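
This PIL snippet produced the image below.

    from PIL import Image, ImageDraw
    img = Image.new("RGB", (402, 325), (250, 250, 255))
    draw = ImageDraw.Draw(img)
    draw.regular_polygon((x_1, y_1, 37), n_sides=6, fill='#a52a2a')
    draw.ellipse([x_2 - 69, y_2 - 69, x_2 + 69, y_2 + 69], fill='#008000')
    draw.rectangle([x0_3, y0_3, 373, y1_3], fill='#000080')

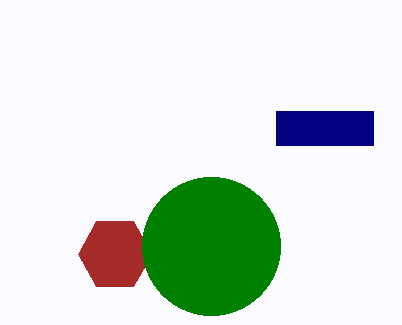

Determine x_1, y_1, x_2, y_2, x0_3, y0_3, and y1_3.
x_1 = 115, y_1 = 254, x_2 = 211, y_2 = 246, x0_3 = 276, y0_3 = 111, y1_3 = 145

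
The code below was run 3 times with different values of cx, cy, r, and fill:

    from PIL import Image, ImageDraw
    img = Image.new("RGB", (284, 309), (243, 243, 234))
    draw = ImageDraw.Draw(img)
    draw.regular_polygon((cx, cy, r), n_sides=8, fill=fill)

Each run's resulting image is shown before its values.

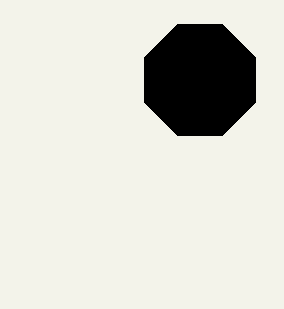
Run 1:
cx = 200
cy = 80
r = 60
fill = 'black'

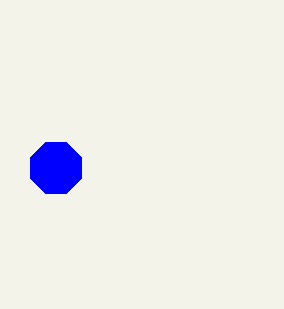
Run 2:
cx = 56, cy = 168, r = 28, fill = 'blue'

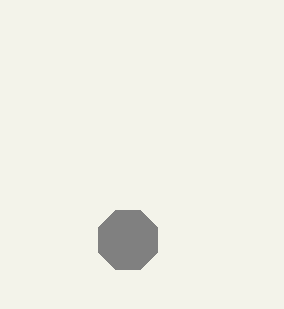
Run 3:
cx = 128, cy = 240, r = 32, fill = 'gray'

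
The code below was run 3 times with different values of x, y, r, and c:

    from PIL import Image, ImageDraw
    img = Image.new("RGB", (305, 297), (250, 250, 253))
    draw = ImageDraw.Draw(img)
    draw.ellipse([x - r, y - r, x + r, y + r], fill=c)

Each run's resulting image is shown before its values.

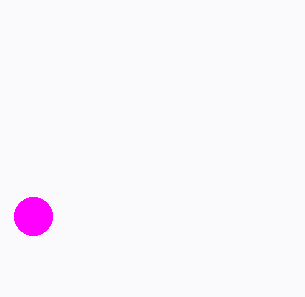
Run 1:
x = 33
y = 216
r = 19
c = 'magenta'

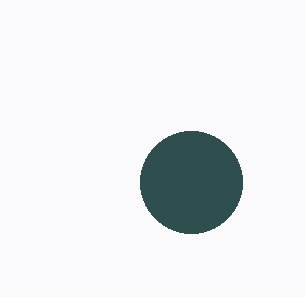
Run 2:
x = 191; y = 182; r = 51; c = 'darkslategray'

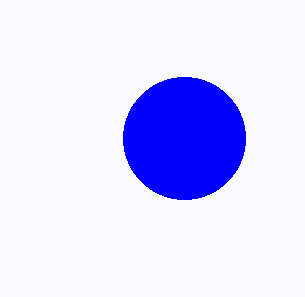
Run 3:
x = 184; y = 138; r = 61; c = 'blue'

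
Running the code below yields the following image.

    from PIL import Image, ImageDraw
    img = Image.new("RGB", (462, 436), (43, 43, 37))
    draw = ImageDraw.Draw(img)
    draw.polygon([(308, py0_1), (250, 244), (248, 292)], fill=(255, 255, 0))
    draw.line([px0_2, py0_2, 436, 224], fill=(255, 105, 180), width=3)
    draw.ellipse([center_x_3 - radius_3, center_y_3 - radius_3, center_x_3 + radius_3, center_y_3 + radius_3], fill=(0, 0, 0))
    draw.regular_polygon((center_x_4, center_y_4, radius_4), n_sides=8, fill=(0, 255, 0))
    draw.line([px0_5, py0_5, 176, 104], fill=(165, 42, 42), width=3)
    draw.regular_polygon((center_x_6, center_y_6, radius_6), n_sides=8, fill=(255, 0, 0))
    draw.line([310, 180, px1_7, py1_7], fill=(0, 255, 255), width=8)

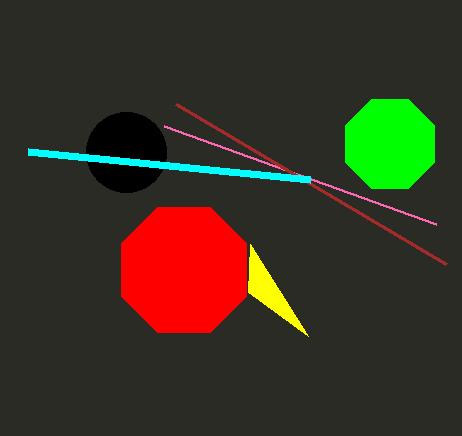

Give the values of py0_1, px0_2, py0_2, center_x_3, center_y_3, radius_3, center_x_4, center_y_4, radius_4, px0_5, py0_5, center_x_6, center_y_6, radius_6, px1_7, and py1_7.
py0_1 = 336
px0_2 = 164
py0_2 = 126
center_x_3 = 126
center_y_3 = 152
radius_3 = 40
center_x_4 = 390
center_y_4 = 144
radius_4 = 48
px0_5 = 446
py0_5 = 264
center_x_6 = 184
center_y_6 = 270
radius_6 = 68
px1_7 = 28
py1_7 = 152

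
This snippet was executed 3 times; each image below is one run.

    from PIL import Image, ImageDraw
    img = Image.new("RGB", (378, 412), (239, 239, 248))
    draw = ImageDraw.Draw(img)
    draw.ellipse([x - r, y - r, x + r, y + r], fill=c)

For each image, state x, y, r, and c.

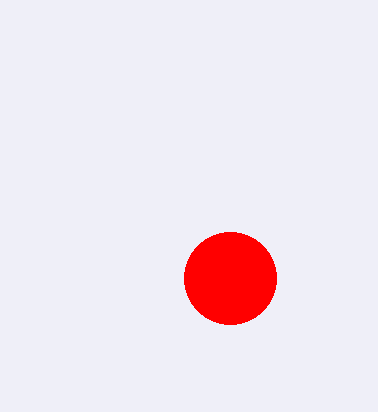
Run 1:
x = 230, y = 278, r = 46, c = 'red'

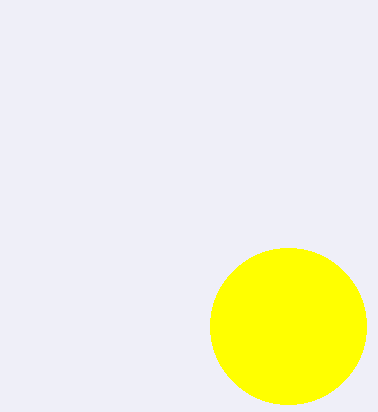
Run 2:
x = 288; y = 326; r = 78; c = 'yellow'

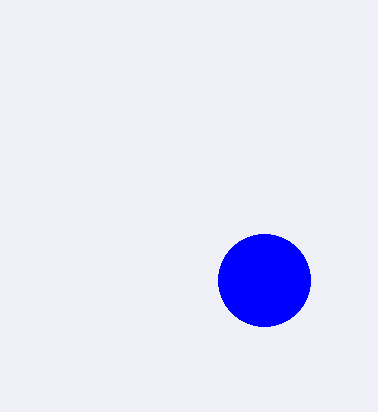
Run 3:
x = 264, y = 280, r = 46, c = 'blue'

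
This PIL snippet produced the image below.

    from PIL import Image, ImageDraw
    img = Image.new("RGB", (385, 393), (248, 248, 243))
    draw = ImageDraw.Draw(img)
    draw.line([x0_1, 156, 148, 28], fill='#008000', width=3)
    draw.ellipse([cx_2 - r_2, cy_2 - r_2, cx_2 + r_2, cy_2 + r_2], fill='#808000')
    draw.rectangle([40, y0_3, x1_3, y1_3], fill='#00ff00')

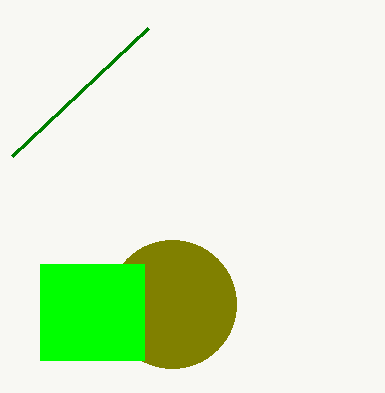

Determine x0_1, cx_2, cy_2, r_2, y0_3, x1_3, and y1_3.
x0_1 = 12
cx_2 = 172
cy_2 = 304
r_2 = 64
y0_3 = 264
x1_3 = 144
y1_3 = 360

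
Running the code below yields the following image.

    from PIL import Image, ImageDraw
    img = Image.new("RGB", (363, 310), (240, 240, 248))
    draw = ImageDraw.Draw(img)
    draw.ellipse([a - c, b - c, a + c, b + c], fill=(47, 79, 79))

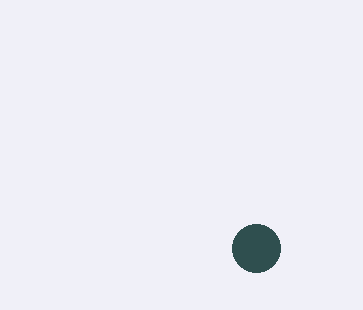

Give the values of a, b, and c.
a = 256; b = 248; c = 24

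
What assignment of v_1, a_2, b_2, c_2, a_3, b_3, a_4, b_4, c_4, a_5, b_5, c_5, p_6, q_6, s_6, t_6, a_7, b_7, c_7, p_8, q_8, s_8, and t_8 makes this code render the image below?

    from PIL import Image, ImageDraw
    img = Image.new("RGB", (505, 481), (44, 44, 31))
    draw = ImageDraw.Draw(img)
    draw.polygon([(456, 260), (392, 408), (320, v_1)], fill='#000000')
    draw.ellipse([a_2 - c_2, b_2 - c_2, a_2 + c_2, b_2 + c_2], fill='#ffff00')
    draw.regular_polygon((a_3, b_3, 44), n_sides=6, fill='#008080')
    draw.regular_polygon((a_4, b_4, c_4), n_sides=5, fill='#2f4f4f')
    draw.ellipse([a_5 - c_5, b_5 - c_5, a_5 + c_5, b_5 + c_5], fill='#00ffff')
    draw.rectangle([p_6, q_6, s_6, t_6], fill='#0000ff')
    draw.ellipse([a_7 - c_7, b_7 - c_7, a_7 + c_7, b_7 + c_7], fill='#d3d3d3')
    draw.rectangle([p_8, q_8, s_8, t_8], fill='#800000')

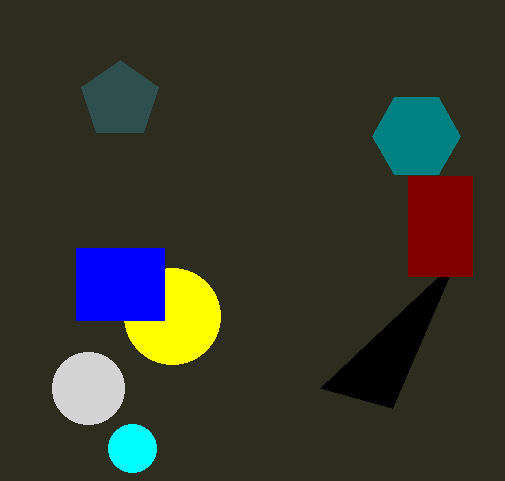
v_1 = 388, a_2 = 172, b_2 = 316, c_2 = 48, a_3 = 416, b_3 = 136, a_4 = 120, b_4 = 100, c_4 = 40, a_5 = 132, b_5 = 448, c_5 = 24, p_6 = 76, q_6 = 248, s_6 = 164, t_6 = 320, a_7 = 88, b_7 = 388, c_7 = 36, p_8 = 408, q_8 = 176, s_8 = 472, t_8 = 276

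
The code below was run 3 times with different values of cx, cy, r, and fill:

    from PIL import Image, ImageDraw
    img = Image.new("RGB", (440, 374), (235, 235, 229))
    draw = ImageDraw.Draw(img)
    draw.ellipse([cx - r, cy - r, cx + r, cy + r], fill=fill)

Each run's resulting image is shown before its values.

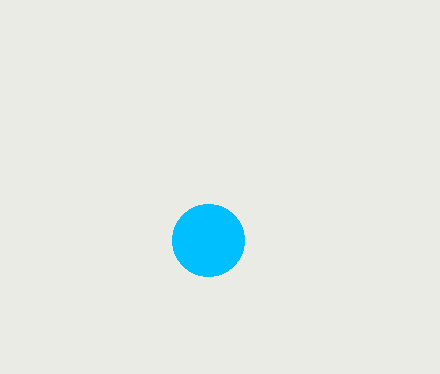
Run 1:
cx = 208
cy = 240
r = 36
fill = 'deepskyblue'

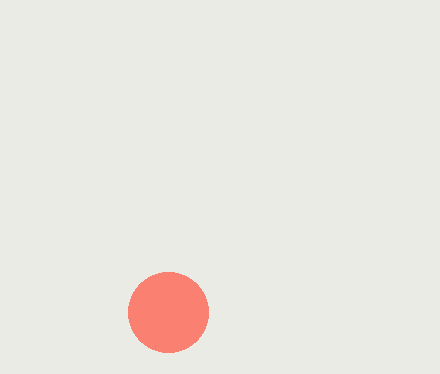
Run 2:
cx = 168; cy = 312; r = 40; fill = 'salmon'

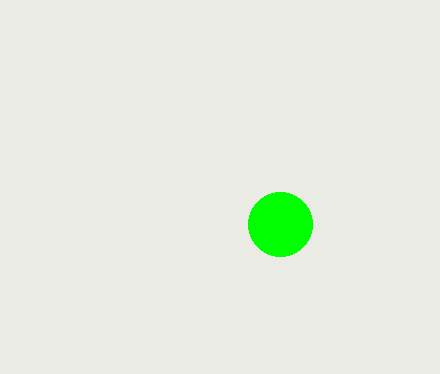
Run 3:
cx = 280, cy = 224, r = 32, fill = 'lime'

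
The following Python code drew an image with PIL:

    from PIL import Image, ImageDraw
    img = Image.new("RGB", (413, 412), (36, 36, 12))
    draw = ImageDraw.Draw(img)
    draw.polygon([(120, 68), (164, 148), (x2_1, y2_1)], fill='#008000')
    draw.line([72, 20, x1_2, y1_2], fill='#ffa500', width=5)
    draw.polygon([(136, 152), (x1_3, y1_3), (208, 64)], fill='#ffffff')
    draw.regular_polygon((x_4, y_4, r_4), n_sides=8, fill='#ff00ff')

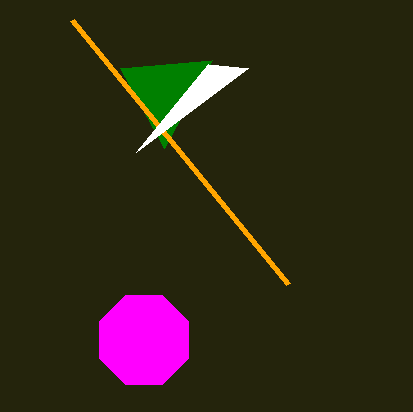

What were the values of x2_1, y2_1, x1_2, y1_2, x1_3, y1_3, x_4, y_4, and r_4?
x2_1 = 212, y2_1 = 60, x1_2 = 288, y1_2 = 284, x1_3 = 248, y1_3 = 68, x_4 = 144, y_4 = 340, r_4 = 48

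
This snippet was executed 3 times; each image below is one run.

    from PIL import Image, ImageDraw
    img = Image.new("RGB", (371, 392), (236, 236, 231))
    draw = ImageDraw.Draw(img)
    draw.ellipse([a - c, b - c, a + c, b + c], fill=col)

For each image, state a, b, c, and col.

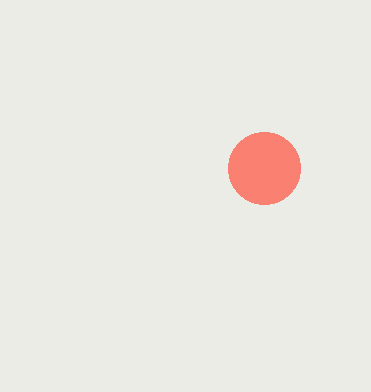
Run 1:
a = 264
b = 168
c = 36
col = 'salmon'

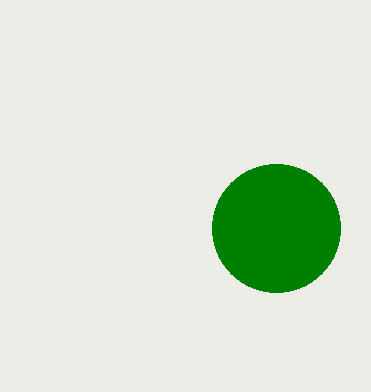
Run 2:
a = 276
b = 228
c = 64
col = 'green'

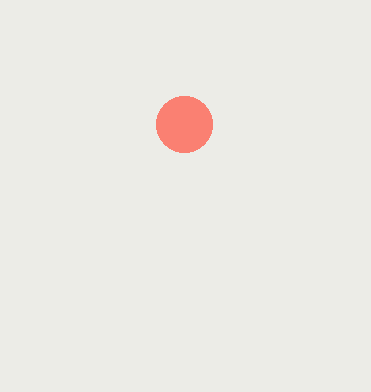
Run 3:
a = 184
b = 124
c = 28
col = 'salmon'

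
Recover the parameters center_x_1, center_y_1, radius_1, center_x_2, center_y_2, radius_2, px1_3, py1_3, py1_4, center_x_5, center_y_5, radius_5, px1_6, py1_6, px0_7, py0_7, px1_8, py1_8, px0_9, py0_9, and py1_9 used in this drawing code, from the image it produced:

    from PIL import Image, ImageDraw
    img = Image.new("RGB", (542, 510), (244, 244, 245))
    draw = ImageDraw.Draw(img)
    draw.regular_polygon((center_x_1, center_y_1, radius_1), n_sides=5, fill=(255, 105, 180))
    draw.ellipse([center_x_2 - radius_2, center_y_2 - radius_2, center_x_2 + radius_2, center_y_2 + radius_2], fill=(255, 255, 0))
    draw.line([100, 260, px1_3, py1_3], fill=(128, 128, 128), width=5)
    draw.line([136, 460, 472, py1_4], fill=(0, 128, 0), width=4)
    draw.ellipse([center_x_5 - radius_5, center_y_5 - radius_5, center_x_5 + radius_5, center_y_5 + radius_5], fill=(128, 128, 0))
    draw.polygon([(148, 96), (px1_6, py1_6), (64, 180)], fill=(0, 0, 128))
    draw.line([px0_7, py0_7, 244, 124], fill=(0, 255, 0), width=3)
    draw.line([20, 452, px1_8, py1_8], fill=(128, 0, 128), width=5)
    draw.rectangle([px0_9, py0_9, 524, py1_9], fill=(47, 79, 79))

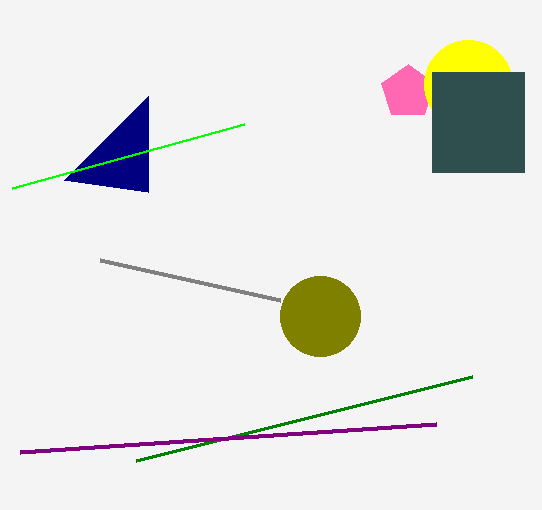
center_x_1 = 408
center_y_1 = 92
radius_1 = 28
center_x_2 = 468
center_y_2 = 84
radius_2 = 44
px1_3 = 280
py1_3 = 300
py1_4 = 376
center_x_5 = 320
center_y_5 = 316
radius_5 = 40
px1_6 = 148
py1_6 = 192
px0_7 = 12
py0_7 = 188
px1_8 = 436
py1_8 = 424
px0_9 = 432
py0_9 = 72
py1_9 = 172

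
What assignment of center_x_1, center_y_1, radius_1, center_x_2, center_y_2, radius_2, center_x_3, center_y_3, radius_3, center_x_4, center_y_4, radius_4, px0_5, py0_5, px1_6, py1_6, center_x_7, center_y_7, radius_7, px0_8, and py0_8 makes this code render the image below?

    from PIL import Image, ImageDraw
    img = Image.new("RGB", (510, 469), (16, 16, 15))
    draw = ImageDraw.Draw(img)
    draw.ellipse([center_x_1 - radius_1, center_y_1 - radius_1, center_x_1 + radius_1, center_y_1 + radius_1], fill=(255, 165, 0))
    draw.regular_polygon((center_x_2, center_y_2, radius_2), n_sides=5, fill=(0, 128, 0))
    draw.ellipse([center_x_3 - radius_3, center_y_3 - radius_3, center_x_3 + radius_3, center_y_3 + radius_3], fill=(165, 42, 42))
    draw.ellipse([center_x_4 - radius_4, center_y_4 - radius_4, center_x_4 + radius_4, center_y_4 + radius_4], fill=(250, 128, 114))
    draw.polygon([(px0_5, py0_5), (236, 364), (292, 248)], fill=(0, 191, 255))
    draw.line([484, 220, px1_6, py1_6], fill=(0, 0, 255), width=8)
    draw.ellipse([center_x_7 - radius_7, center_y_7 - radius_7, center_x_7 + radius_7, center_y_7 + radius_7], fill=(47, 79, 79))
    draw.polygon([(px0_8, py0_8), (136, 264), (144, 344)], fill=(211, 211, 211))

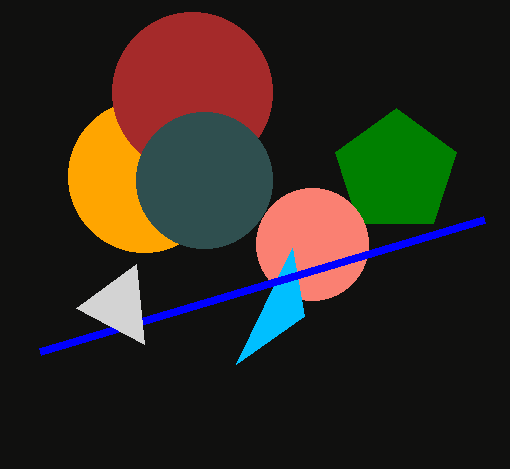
center_x_1 = 144; center_y_1 = 176; radius_1 = 76; center_x_2 = 396; center_y_2 = 172; radius_2 = 64; center_x_3 = 192; center_y_3 = 92; radius_3 = 80; center_x_4 = 312; center_y_4 = 244; radius_4 = 56; px0_5 = 304; py0_5 = 316; px1_6 = 40; py1_6 = 352; center_x_7 = 204; center_y_7 = 180; radius_7 = 68; px0_8 = 76; py0_8 = 308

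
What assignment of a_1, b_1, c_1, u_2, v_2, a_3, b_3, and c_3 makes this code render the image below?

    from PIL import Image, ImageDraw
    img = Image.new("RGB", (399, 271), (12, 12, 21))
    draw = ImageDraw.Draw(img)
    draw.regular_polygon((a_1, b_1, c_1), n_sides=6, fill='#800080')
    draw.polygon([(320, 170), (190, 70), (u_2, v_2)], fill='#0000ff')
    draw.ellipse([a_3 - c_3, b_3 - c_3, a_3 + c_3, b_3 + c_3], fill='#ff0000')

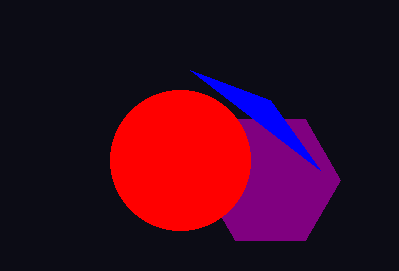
a_1 = 270
b_1 = 180
c_1 = 70
u_2 = 270
v_2 = 100
a_3 = 180
b_3 = 160
c_3 = 70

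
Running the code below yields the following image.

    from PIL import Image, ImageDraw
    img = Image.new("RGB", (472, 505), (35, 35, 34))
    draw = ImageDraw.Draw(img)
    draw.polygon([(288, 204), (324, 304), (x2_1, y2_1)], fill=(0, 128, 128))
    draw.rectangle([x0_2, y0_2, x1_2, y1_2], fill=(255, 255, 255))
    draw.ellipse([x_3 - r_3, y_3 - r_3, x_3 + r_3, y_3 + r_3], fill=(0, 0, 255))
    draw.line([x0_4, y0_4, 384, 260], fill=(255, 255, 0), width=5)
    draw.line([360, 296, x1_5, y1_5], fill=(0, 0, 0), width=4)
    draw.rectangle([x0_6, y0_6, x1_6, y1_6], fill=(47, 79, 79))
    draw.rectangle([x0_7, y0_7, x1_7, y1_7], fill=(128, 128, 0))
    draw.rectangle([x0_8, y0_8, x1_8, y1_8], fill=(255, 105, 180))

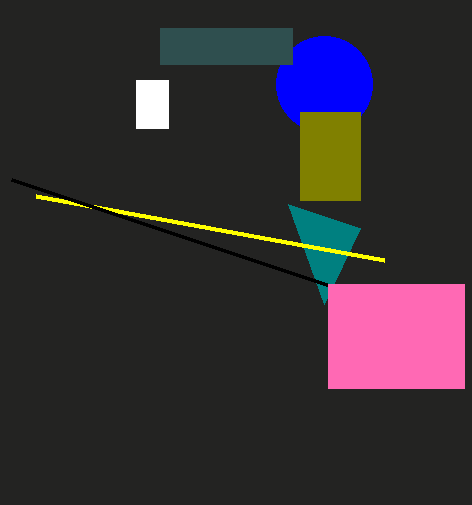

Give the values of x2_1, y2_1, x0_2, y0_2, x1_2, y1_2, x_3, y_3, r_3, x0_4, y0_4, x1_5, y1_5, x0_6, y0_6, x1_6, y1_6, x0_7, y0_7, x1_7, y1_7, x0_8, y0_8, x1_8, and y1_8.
x2_1 = 360, y2_1 = 228, x0_2 = 136, y0_2 = 80, x1_2 = 168, y1_2 = 128, x_3 = 324, y_3 = 84, r_3 = 48, x0_4 = 36, y0_4 = 196, x1_5 = 12, y1_5 = 180, x0_6 = 160, y0_6 = 28, x1_6 = 292, y1_6 = 64, x0_7 = 300, y0_7 = 112, x1_7 = 360, y1_7 = 200, x0_8 = 328, y0_8 = 284, x1_8 = 464, y1_8 = 388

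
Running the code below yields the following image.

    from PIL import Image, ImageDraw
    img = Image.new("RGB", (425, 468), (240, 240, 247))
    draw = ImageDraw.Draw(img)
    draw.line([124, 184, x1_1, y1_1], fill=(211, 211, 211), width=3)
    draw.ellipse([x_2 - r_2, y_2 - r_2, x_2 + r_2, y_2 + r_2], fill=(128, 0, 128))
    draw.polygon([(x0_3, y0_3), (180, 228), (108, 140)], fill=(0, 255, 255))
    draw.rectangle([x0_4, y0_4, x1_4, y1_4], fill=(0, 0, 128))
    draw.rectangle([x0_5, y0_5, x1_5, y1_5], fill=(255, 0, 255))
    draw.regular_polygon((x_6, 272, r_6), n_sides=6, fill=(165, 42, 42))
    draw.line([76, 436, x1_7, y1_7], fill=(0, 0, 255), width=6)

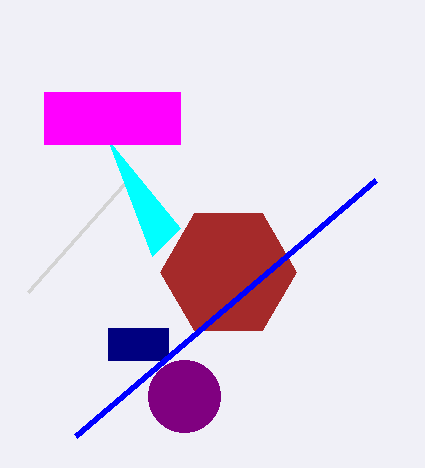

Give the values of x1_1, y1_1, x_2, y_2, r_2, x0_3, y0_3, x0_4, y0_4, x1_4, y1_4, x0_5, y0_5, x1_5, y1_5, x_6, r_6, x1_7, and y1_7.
x1_1 = 28
y1_1 = 292
x_2 = 184
y_2 = 396
r_2 = 36
x0_3 = 152
y0_3 = 256
x0_4 = 108
y0_4 = 328
x1_4 = 168
y1_4 = 360
x0_5 = 44
y0_5 = 92
x1_5 = 180
y1_5 = 144
x_6 = 228
r_6 = 68
x1_7 = 376
y1_7 = 180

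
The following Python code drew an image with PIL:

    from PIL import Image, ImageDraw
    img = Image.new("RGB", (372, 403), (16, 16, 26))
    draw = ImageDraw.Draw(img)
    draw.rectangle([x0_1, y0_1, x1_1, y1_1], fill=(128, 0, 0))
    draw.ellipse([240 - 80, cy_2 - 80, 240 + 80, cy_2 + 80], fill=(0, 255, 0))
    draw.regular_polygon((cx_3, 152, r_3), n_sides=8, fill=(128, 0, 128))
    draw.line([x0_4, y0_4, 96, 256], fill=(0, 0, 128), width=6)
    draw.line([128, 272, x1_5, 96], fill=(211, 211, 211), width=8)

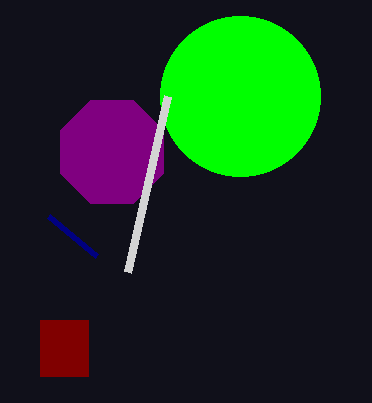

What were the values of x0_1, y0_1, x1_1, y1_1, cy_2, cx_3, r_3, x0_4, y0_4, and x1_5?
x0_1 = 40
y0_1 = 320
x1_1 = 88
y1_1 = 376
cy_2 = 96
cx_3 = 112
r_3 = 56
x0_4 = 48
y0_4 = 216
x1_5 = 168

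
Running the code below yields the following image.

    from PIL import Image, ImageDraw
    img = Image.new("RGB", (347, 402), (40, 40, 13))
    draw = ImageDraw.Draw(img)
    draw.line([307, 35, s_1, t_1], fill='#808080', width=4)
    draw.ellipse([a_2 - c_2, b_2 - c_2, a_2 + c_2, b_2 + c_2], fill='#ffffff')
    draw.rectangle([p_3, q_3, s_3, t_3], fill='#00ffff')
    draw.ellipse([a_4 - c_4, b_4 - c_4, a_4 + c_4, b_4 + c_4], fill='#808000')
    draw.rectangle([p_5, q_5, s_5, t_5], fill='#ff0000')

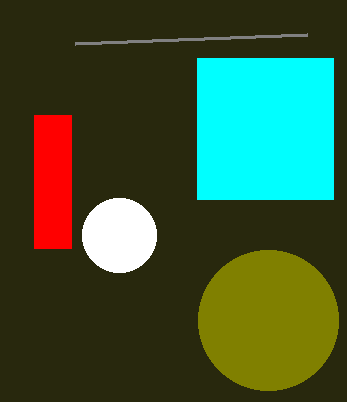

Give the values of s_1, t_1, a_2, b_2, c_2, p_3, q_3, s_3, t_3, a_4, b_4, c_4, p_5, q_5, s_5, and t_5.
s_1 = 75
t_1 = 44
a_2 = 119
b_2 = 235
c_2 = 37
p_3 = 197
q_3 = 58
s_3 = 333
t_3 = 199
a_4 = 268
b_4 = 320
c_4 = 70
p_5 = 34
q_5 = 115
s_5 = 71
t_5 = 248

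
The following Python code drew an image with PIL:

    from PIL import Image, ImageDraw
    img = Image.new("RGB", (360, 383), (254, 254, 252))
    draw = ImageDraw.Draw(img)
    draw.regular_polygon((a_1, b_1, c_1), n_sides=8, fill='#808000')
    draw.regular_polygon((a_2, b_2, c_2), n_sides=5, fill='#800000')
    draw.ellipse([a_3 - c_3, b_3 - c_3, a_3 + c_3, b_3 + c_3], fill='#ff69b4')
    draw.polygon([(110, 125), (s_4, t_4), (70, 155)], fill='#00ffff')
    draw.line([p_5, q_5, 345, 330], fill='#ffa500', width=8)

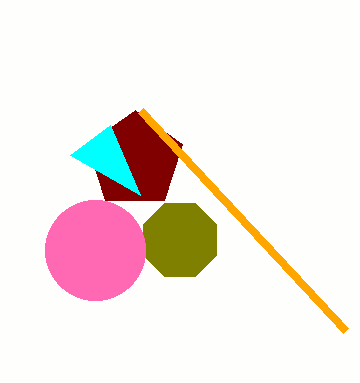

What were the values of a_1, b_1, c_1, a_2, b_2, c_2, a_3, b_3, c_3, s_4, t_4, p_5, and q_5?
a_1 = 180
b_1 = 240
c_1 = 40
a_2 = 135
b_2 = 160
c_2 = 50
a_3 = 95
b_3 = 250
c_3 = 50
s_4 = 140
t_4 = 195
p_5 = 140
q_5 = 110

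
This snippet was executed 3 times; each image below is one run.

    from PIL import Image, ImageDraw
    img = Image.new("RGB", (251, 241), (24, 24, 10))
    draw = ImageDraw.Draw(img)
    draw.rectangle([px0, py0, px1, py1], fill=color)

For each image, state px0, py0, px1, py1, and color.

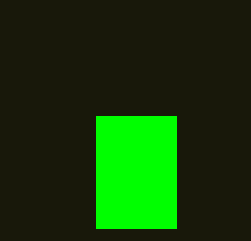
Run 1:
px0 = 96, py0 = 116, px1 = 176, py1 = 228, color = 'lime'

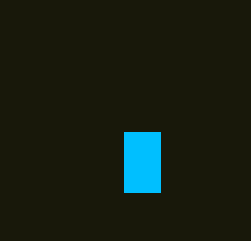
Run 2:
px0 = 124; py0 = 132; px1 = 160; py1 = 192; color = 'deepskyblue'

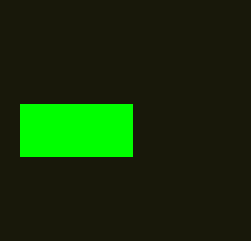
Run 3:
px0 = 20, py0 = 104, px1 = 132, py1 = 156, color = 'lime'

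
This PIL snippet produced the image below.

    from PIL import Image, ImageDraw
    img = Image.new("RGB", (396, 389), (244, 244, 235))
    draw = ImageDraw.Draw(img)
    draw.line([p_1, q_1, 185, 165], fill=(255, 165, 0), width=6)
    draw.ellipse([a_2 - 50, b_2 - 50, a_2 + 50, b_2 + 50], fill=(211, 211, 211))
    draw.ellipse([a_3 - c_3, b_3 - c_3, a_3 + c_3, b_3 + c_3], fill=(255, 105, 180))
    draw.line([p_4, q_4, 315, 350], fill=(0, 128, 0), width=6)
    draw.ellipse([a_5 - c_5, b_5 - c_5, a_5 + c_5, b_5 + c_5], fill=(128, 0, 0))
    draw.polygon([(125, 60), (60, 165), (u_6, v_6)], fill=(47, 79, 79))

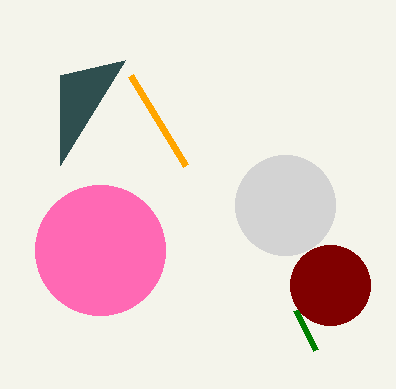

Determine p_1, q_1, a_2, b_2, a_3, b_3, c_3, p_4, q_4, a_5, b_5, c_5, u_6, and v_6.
p_1 = 130; q_1 = 75; a_2 = 285; b_2 = 205; a_3 = 100; b_3 = 250; c_3 = 65; p_4 = 295; q_4 = 310; a_5 = 330; b_5 = 285; c_5 = 40; u_6 = 60; v_6 = 75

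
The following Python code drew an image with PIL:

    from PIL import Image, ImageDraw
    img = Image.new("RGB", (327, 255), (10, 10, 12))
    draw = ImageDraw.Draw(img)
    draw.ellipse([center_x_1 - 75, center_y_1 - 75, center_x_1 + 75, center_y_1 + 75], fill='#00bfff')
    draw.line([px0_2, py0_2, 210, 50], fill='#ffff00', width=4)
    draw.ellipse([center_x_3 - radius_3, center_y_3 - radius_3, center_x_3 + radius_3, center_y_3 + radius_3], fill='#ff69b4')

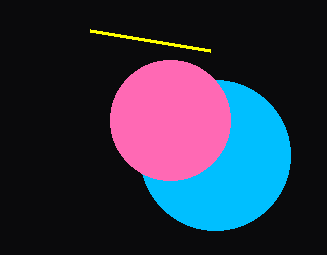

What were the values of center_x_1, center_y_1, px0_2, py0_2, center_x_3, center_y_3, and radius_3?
center_x_1 = 215, center_y_1 = 155, px0_2 = 90, py0_2 = 30, center_x_3 = 170, center_y_3 = 120, radius_3 = 60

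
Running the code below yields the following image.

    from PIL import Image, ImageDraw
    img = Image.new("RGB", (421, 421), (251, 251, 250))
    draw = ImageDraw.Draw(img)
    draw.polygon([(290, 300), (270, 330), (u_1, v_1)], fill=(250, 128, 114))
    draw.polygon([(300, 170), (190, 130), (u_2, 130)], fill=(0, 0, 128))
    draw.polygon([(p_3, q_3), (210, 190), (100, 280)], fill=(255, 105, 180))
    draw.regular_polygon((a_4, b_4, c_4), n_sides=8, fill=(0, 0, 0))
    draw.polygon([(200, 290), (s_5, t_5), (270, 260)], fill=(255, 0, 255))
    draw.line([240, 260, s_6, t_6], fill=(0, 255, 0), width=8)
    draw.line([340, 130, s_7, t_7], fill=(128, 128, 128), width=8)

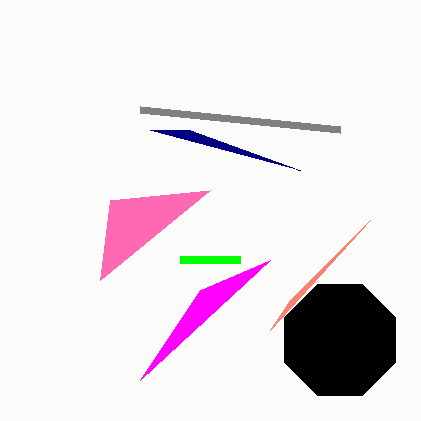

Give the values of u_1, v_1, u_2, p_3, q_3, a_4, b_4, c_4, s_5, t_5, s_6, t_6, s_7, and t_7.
u_1 = 370
v_1 = 220
u_2 = 150
p_3 = 110
q_3 = 200
a_4 = 340
b_4 = 340
c_4 = 60
s_5 = 140
t_5 = 380
s_6 = 180
t_6 = 260
s_7 = 140
t_7 = 110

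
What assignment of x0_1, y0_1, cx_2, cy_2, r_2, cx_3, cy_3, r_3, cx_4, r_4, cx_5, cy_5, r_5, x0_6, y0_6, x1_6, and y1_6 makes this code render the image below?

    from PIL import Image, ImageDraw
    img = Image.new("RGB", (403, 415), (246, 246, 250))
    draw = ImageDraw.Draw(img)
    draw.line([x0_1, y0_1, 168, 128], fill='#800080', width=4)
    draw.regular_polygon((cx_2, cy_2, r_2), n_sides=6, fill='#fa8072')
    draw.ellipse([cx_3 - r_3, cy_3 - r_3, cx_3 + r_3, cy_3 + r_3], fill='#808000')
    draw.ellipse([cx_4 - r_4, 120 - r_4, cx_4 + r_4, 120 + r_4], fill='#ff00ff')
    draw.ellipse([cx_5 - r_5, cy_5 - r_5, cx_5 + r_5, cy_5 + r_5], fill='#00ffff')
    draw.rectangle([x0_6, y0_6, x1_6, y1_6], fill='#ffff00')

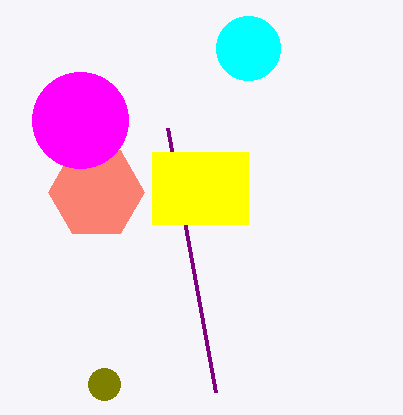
x0_1 = 216
y0_1 = 392
cx_2 = 96
cy_2 = 192
r_2 = 48
cx_3 = 104
cy_3 = 384
r_3 = 16
cx_4 = 80
r_4 = 48
cx_5 = 248
cy_5 = 48
r_5 = 32
x0_6 = 152
y0_6 = 152
x1_6 = 248
y1_6 = 224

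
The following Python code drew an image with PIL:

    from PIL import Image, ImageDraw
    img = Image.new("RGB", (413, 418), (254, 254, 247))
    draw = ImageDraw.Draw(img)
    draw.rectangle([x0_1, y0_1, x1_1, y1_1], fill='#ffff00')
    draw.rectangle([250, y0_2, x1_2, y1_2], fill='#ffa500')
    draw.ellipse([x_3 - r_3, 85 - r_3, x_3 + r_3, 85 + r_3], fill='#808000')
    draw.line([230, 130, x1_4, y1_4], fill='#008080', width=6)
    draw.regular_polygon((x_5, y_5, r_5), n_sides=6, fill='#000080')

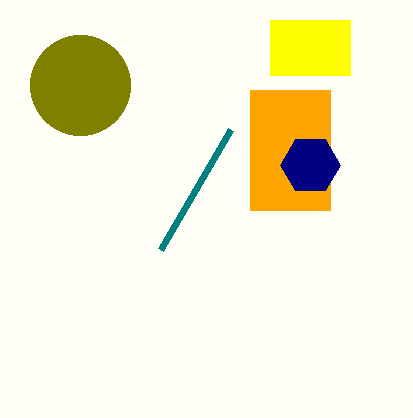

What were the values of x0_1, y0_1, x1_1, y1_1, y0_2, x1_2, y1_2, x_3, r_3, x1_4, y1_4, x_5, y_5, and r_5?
x0_1 = 270, y0_1 = 20, x1_1 = 350, y1_1 = 75, y0_2 = 90, x1_2 = 330, y1_2 = 210, x_3 = 80, r_3 = 50, x1_4 = 160, y1_4 = 250, x_5 = 310, y_5 = 165, r_5 = 30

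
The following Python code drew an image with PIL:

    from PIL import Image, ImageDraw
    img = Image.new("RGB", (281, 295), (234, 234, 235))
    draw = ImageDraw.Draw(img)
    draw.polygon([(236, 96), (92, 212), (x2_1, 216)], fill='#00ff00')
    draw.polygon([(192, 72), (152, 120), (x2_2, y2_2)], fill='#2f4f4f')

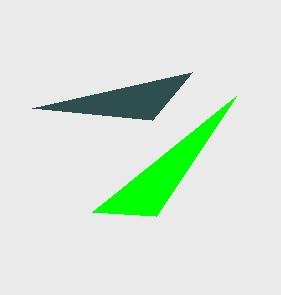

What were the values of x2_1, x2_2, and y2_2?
x2_1 = 156, x2_2 = 32, y2_2 = 108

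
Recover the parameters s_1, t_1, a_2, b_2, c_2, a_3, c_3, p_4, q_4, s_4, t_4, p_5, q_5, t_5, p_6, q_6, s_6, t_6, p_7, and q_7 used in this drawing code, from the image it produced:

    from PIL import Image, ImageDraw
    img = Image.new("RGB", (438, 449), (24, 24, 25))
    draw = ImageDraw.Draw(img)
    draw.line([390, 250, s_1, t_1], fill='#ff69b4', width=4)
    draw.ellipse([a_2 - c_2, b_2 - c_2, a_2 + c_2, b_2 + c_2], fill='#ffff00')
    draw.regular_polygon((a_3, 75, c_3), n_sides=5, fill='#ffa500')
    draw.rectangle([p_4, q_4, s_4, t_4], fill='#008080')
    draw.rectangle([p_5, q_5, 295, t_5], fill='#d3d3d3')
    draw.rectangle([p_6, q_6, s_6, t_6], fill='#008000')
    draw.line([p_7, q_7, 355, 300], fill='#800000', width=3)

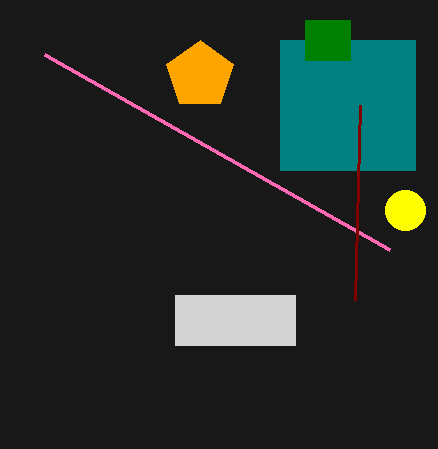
s_1 = 45, t_1 = 55, a_2 = 405, b_2 = 210, c_2 = 20, a_3 = 200, c_3 = 35, p_4 = 280, q_4 = 40, s_4 = 415, t_4 = 170, p_5 = 175, q_5 = 295, t_5 = 345, p_6 = 305, q_6 = 20, s_6 = 350, t_6 = 60, p_7 = 360, q_7 = 105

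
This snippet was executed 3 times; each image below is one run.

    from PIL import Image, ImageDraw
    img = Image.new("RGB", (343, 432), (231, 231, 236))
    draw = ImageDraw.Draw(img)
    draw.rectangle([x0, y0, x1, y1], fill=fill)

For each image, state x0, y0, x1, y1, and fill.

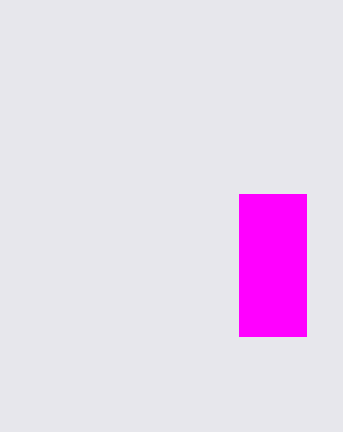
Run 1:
x0 = 239
y0 = 194
x1 = 306
y1 = 336
fill = 'magenta'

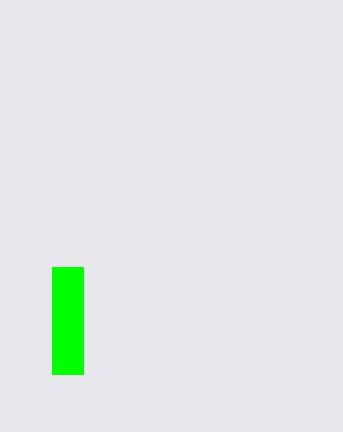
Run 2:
x0 = 52, y0 = 267, x1 = 83, y1 = 374, fill = 'lime'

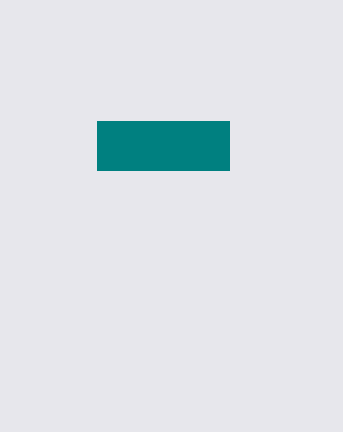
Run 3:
x0 = 97
y0 = 121
x1 = 229
y1 = 170
fill = 'teal'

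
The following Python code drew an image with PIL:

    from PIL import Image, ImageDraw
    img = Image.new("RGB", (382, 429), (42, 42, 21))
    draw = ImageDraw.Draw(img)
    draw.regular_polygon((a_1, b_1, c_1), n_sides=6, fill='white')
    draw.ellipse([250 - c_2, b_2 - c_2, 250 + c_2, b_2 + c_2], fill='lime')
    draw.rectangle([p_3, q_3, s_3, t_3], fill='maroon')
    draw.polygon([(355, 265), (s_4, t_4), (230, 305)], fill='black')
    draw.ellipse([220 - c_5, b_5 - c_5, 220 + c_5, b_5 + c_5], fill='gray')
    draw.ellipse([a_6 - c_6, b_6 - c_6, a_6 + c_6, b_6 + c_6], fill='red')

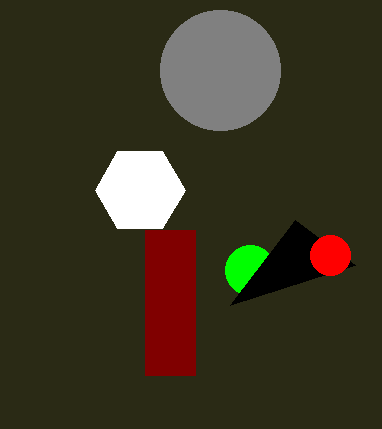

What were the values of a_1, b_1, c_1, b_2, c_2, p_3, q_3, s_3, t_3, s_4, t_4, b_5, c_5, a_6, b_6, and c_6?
a_1 = 140; b_1 = 190; c_1 = 45; b_2 = 270; c_2 = 25; p_3 = 145; q_3 = 230; s_3 = 195; t_3 = 375; s_4 = 295; t_4 = 220; b_5 = 70; c_5 = 60; a_6 = 330; b_6 = 255; c_6 = 20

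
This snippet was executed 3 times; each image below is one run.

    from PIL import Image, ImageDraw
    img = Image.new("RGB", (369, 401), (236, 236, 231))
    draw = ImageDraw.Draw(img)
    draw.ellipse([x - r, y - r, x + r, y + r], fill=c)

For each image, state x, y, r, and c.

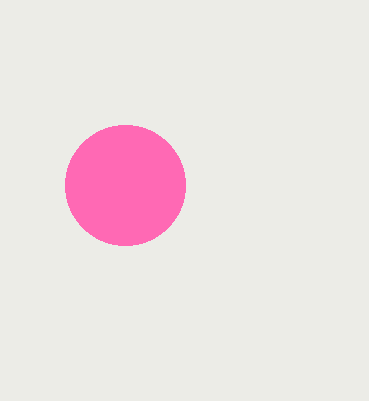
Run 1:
x = 125, y = 185, r = 60, c = 'hotpink'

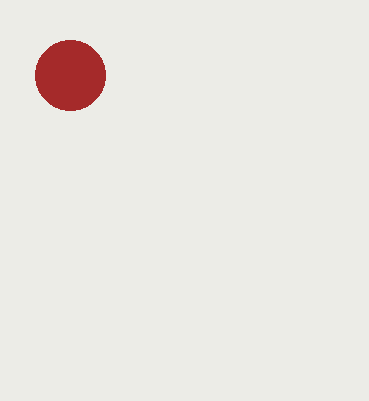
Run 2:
x = 70; y = 75; r = 35; c = 'brown'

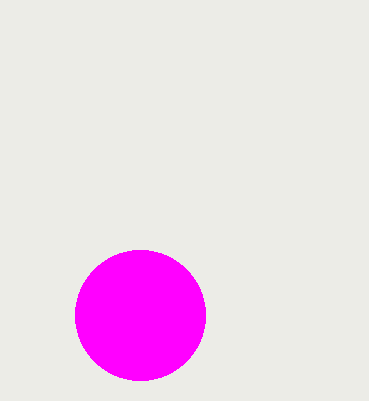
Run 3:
x = 140
y = 315
r = 65
c = 'magenta'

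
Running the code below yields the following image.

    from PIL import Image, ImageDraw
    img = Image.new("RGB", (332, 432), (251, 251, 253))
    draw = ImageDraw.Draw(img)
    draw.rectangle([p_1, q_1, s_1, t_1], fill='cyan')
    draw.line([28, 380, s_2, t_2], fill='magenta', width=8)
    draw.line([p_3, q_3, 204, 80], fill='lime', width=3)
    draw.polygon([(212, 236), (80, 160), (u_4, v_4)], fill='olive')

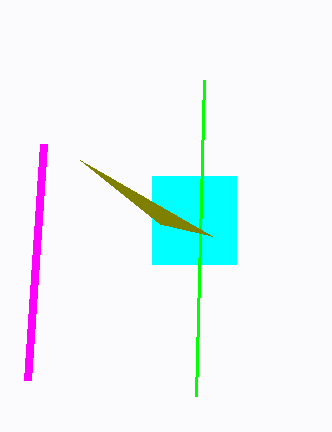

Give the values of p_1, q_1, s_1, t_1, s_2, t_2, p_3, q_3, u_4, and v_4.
p_1 = 152
q_1 = 176
s_1 = 236
t_1 = 264
s_2 = 44
t_2 = 144
p_3 = 196
q_3 = 396
u_4 = 160
v_4 = 224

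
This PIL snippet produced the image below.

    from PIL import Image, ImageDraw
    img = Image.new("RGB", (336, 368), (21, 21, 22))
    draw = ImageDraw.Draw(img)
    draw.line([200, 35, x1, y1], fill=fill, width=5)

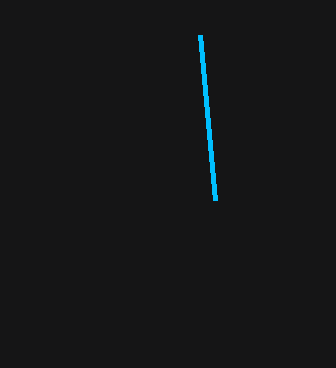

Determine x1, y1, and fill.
x1 = 215
y1 = 200
fill = 'deepskyblue'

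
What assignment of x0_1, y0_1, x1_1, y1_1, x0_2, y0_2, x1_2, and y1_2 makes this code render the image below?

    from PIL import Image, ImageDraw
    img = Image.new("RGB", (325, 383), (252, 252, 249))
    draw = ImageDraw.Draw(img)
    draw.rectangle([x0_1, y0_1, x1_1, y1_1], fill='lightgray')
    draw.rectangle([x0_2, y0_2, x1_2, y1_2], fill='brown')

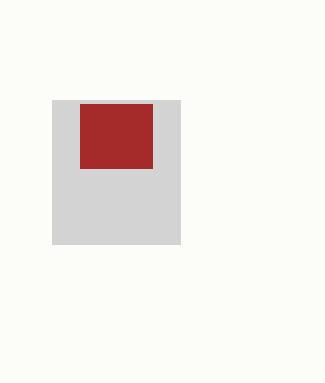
x0_1 = 52; y0_1 = 100; x1_1 = 180; y1_1 = 244; x0_2 = 80; y0_2 = 104; x1_2 = 152; y1_2 = 168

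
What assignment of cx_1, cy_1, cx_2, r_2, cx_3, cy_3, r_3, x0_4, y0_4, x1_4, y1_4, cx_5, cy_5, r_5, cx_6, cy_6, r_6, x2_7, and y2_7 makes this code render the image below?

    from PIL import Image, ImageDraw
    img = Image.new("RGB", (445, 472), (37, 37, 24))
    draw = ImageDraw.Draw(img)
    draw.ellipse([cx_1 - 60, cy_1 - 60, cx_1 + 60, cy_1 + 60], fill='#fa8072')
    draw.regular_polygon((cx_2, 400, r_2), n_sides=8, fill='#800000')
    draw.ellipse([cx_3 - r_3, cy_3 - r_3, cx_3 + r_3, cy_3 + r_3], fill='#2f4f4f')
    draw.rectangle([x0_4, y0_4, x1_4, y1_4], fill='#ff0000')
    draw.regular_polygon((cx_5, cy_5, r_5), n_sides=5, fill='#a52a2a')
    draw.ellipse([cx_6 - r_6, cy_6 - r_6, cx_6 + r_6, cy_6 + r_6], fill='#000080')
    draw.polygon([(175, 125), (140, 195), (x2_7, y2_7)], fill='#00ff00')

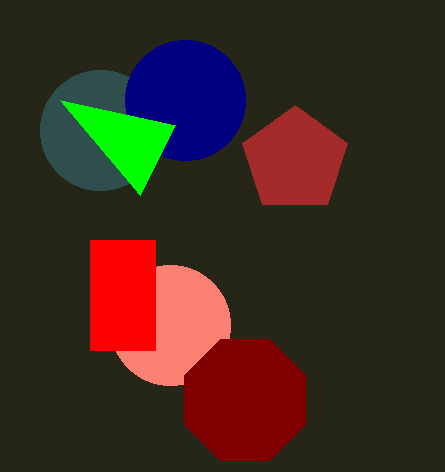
cx_1 = 170; cy_1 = 325; cx_2 = 245; r_2 = 65; cx_3 = 100; cy_3 = 130; r_3 = 60; x0_4 = 90; y0_4 = 240; x1_4 = 155; y1_4 = 350; cx_5 = 295; cy_5 = 160; r_5 = 55; cx_6 = 185; cy_6 = 100; r_6 = 60; x2_7 = 60; y2_7 = 100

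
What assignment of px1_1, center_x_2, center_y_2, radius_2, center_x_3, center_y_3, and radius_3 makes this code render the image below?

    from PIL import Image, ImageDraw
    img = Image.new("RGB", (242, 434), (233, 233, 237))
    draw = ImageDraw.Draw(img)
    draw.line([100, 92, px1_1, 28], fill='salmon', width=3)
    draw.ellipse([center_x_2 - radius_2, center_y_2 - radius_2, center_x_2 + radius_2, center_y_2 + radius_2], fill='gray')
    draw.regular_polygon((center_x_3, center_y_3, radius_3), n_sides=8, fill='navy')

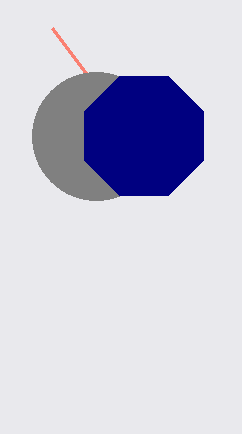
px1_1 = 52; center_x_2 = 96; center_y_2 = 136; radius_2 = 64; center_x_3 = 144; center_y_3 = 136; radius_3 = 64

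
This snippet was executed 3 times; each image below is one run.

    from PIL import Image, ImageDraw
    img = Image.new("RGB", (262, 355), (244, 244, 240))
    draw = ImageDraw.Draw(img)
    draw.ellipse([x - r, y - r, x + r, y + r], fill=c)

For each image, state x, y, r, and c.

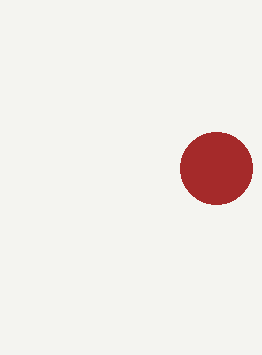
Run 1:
x = 216
y = 168
r = 36
c = 'brown'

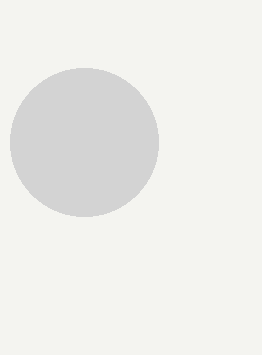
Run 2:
x = 84
y = 142
r = 74
c = 'lightgray'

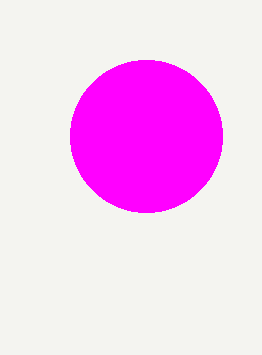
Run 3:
x = 146; y = 136; r = 76; c = 'magenta'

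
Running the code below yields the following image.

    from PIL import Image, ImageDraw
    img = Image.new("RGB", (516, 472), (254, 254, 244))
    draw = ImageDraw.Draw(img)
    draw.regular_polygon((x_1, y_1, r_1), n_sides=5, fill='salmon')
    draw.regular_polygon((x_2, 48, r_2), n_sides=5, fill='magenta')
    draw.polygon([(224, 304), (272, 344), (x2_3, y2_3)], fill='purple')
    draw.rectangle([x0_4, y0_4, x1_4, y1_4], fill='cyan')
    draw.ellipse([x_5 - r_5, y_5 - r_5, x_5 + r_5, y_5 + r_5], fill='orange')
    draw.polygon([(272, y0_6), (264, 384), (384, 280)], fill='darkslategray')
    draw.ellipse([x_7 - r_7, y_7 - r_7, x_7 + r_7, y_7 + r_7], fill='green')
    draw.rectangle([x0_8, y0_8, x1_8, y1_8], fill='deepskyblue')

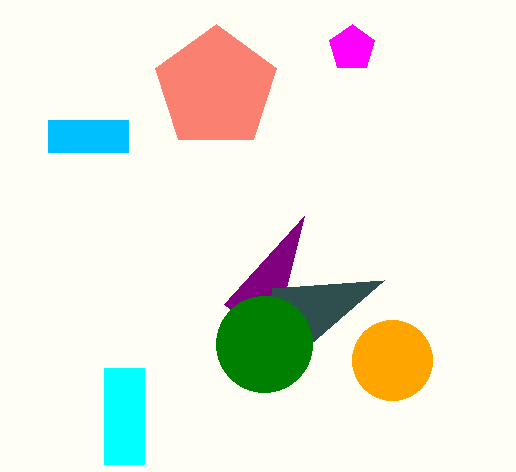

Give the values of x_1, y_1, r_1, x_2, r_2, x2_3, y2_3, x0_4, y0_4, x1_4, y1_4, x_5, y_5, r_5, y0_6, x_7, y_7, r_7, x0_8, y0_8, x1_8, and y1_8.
x_1 = 216; y_1 = 88; r_1 = 64; x_2 = 352; r_2 = 24; x2_3 = 304; y2_3 = 216; x0_4 = 104; y0_4 = 368; x1_4 = 144; y1_4 = 464; x_5 = 392; y_5 = 360; r_5 = 40; y0_6 = 288; x_7 = 264; y_7 = 344; r_7 = 48; x0_8 = 48; y0_8 = 120; x1_8 = 128; y1_8 = 152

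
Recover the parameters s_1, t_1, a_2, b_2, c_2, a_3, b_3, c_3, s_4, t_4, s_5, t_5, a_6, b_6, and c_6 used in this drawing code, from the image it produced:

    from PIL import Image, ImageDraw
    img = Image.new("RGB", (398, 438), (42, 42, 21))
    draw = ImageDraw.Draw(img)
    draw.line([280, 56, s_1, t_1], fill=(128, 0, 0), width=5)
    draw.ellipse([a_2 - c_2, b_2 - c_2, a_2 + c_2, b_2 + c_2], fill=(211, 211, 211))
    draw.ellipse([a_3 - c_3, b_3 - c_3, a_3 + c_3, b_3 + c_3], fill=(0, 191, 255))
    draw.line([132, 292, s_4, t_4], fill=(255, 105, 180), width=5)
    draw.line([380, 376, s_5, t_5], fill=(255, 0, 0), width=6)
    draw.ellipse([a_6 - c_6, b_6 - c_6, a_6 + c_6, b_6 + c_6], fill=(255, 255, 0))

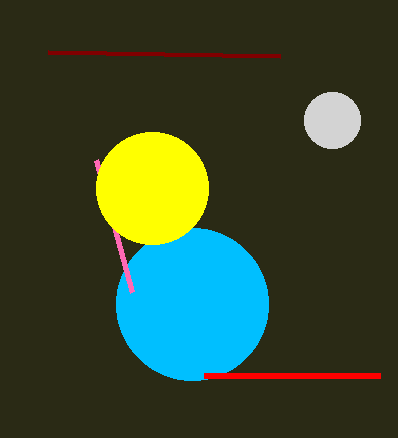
s_1 = 48; t_1 = 52; a_2 = 332; b_2 = 120; c_2 = 28; a_3 = 192; b_3 = 304; c_3 = 76; s_4 = 96; t_4 = 160; s_5 = 204; t_5 = 376; a_6 = 152; b_6 = 188; c_6 = 56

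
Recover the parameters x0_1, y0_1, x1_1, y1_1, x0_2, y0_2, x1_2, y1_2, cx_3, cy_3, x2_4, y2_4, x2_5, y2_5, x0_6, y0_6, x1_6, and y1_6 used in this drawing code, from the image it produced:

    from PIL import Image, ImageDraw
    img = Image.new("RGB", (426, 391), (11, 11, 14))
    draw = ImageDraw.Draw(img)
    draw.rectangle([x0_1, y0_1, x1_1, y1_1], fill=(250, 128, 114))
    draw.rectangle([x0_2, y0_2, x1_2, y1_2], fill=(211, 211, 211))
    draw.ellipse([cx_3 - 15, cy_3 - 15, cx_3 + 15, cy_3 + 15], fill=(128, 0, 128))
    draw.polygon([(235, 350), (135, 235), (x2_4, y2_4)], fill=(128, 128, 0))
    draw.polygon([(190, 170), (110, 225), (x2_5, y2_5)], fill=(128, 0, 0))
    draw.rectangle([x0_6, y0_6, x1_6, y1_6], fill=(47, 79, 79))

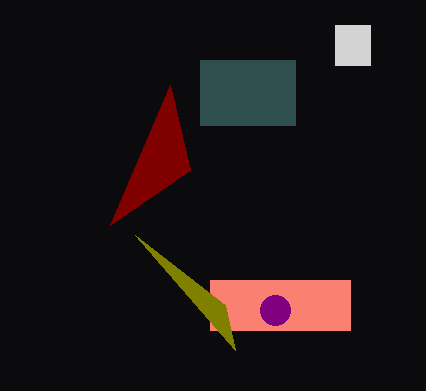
x0_1 = 210
y0_1 = 280
x1_1 = 350
y1_1 = 330
x0_2 = 335
y0_2 = 25
x1_2 = 370
y1_2 = 65
cx_3 = 275
cy_3 = 310
x2_4 = 225
y2_4 = 305
x2_5 = 170
y2_5 = 85
x0_6 = 200
y0_6 = 60
x1_6 = 295
y1_6 = 125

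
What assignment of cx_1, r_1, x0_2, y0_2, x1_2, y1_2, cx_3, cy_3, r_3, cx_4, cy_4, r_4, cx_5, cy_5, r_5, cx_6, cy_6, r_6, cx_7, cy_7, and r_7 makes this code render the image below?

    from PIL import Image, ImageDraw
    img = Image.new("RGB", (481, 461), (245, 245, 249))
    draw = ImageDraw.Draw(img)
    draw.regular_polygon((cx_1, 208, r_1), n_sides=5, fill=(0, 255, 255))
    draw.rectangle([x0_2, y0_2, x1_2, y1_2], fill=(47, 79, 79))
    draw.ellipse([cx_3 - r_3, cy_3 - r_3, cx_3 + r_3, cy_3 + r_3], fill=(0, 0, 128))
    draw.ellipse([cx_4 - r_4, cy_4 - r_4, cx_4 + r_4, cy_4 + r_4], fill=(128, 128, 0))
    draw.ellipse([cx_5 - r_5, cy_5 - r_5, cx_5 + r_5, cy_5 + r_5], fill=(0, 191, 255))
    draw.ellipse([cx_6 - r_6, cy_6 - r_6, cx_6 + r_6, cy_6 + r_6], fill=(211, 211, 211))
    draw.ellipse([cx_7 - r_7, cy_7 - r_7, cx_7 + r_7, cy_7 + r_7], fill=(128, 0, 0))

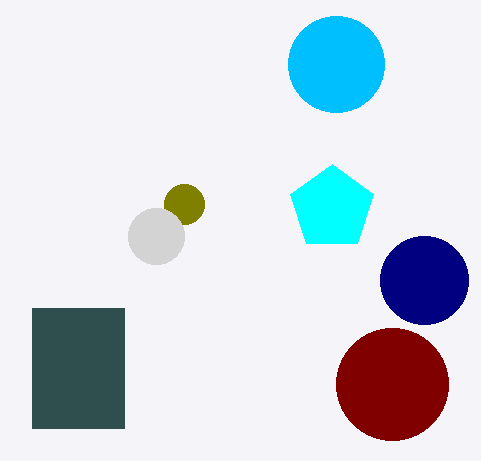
cx_1 = 332, r_1 = 44, x0_2 = 32, y0_2 = 308, x1_2 = 124, y1_2 = 428, cx_3 = 424, cy_3 = 280, r_3 = 44, cx_4 = 184, cy_4 = 204, r_4 = 20, cx_5 = 336, cy_5 = 64, r_5 = 48, cx_6 = 156, cy_6 = 236, r_6 = 28, cx_7 = 392, cy_7 = 384, r_7 = 56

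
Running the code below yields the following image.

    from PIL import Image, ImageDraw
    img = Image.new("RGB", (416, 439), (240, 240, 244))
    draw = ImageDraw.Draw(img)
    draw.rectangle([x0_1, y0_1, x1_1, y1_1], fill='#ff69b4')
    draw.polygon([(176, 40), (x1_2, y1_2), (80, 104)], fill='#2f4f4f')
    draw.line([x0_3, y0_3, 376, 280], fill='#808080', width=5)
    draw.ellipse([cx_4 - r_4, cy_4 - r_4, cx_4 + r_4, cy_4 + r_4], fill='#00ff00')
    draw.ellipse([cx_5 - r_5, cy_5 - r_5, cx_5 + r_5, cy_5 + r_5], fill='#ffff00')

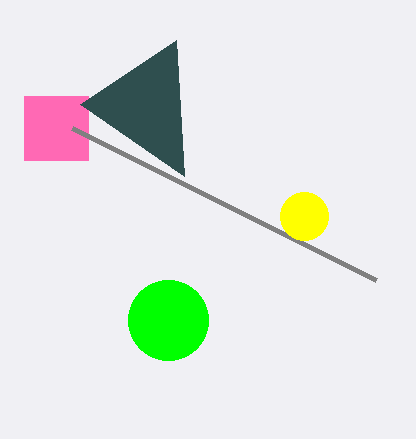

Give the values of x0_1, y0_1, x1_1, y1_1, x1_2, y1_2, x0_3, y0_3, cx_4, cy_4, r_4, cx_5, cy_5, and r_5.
x0_1 = 24, y0_1 = 96, x1_1 = 88, y1_1 = 160, x1_2 = 184, y1_2 = 176, x0_3 = 72, y0_3 = 128, cx_4 = 168, cy_4 = 320, r_4 = 40, cx_5 = 304, cy_5 = 216, r_5 = 24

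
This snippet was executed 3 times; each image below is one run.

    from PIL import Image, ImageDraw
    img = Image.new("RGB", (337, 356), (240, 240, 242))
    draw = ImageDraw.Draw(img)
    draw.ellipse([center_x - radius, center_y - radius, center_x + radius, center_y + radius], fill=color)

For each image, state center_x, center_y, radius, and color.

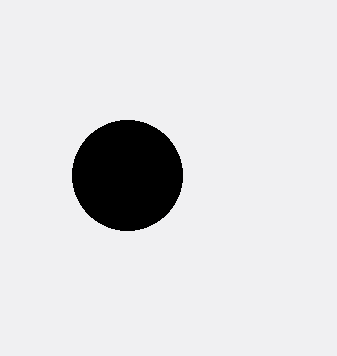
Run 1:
center_x = 127; center_y = 175; radius = 55; color = 'black'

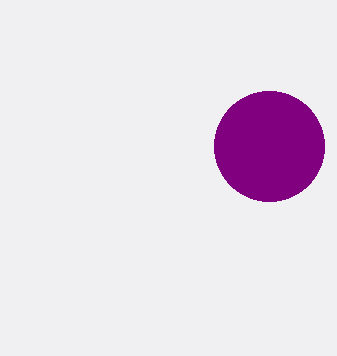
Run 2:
center_x = 269
center_y = 146
radius = 55
color = 'purple'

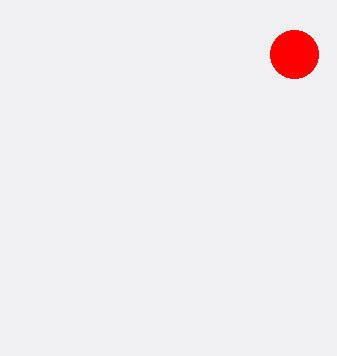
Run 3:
center_x = 294
center_y = 54
radius = 24
color = 'red'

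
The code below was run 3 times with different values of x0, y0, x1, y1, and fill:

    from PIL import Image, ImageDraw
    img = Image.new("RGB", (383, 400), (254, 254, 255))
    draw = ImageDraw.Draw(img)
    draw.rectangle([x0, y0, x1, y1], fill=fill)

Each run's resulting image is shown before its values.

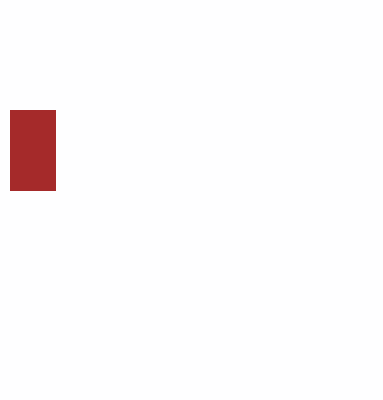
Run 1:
x0 = 10, y0 = 110, x1 = 55, y1 = 190, fill = 'brown'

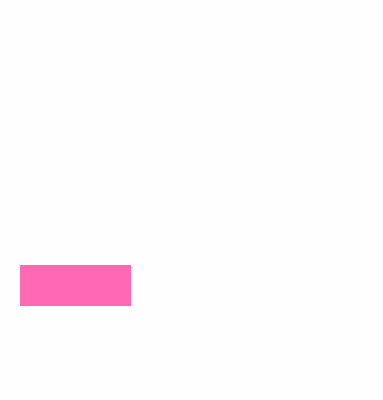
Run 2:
x0 = 20; y0 = 265; x1 = 130; y1 = 305; fill = 'hotpink'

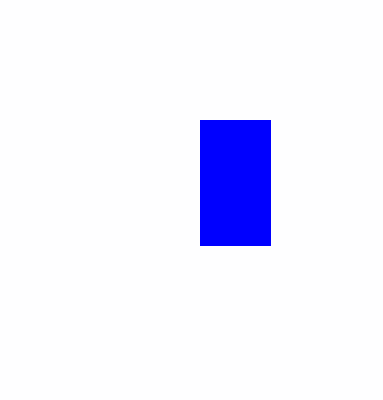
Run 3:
x0 = 200, y0 = 120, x1 = 270, y1 = 245, fill = 'blue'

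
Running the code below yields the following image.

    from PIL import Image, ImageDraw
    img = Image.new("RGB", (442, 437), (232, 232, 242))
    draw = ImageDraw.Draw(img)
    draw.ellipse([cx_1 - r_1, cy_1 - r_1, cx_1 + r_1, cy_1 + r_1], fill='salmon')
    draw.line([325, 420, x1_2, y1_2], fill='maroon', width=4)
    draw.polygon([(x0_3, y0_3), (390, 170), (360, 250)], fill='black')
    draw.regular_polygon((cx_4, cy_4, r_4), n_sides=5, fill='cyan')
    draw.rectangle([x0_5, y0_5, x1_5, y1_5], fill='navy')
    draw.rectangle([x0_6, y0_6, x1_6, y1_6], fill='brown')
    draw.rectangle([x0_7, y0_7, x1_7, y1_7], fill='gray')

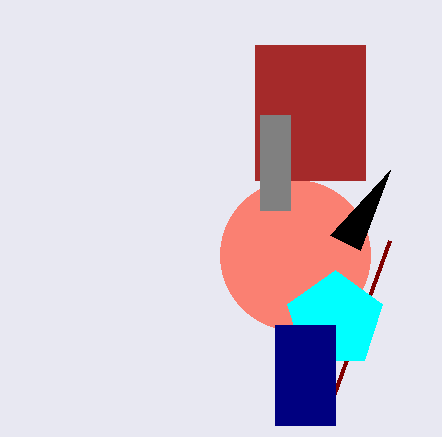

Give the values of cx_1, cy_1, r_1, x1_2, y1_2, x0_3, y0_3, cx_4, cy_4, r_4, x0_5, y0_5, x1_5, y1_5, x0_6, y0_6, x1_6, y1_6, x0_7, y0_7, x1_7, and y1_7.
cx_1 = 295
cy_1 = 255
r_1 = 75
x1_2 = 390
y1_2 = 240
x0_3 = 330
y0_3 = 235
cx_4 = 335
cy_4 = 320
r_4 = 50
x0_5 = 275
y0_5 = 325
x1_5 = 335
y1_5 = 425
x0_6 = 255
y0_6 = 45
x1_6 = 365
y1_6 = 180
x0_7 = 260
y0_7 = 115
x1_7 = 290
y1_7 = 210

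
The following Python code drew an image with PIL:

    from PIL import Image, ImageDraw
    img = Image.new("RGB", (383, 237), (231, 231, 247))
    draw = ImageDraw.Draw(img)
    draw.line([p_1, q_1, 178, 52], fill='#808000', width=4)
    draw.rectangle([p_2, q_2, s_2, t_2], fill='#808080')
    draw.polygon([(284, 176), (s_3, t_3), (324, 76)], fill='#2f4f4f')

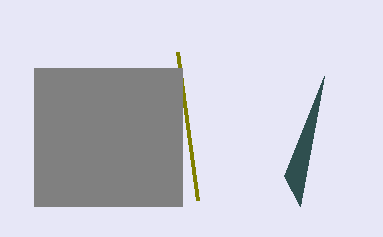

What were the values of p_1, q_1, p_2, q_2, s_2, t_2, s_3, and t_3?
p_1 = 198; q_1 = 200; p_2 = 34; q_2 = 68; s_2 = 182; t_2 = 206; s_3 = 300; t_3 = 206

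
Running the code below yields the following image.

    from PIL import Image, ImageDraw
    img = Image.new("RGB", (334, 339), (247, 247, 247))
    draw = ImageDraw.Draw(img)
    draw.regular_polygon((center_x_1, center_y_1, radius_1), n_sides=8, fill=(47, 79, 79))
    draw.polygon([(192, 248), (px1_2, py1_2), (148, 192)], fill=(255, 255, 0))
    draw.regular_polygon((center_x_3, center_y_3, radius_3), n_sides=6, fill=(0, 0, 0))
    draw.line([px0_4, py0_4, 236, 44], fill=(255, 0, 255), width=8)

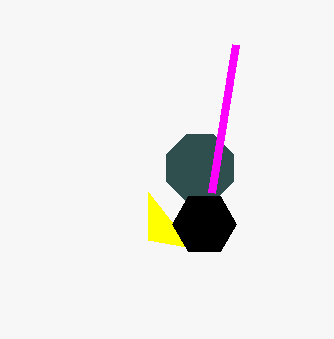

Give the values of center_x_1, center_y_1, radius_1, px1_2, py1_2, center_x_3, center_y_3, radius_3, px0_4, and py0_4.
center_x_1 = 200, center_y_1 = 168, radius_1 = 36, px1_2 = 148, py1_2 = 240, center_x_3 = 204, center_y_3 = 224, radius_3 = 32, px0_4 = 212, py0_4 = 192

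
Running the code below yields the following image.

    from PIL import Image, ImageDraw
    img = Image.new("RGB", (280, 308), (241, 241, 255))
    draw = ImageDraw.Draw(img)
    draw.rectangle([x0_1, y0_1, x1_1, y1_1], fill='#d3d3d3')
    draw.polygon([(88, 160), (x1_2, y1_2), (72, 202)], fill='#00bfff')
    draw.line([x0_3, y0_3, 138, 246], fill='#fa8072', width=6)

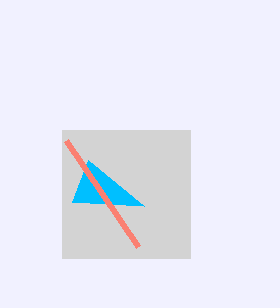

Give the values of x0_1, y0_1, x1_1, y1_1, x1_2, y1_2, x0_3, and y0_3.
x0_1 = 62
y0_1 = 130
x1_1 = 190
y1_1 = 258
x1_2 = 144
y1_2 = 206
x0_3 = 66
y0_3 = 140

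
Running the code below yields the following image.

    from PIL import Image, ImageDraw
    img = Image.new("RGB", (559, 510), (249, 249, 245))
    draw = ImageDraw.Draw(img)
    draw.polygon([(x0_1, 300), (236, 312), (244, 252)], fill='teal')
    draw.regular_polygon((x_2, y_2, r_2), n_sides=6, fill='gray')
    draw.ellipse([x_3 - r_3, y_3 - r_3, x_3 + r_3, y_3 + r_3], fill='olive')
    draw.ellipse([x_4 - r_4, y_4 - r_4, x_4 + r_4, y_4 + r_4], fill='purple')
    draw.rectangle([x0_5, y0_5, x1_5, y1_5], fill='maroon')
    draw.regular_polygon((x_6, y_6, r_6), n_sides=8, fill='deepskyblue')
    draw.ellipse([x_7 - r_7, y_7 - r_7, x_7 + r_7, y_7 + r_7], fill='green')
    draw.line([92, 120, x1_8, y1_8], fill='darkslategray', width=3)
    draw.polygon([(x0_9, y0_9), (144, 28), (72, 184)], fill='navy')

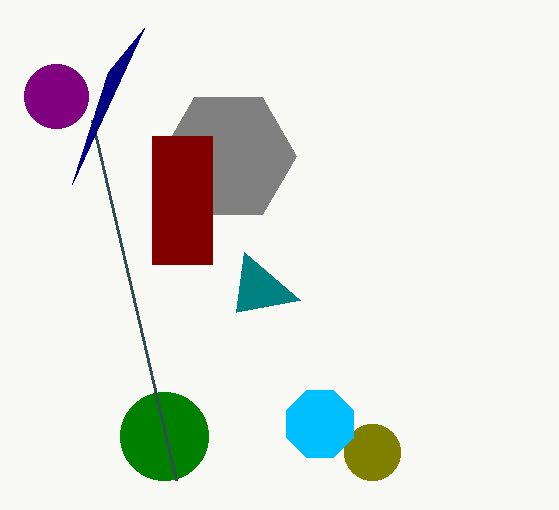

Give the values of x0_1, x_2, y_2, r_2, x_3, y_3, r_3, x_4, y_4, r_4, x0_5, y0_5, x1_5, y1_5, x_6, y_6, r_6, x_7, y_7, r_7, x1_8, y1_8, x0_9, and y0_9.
x0_1 = 300, x_2 = 228, y_2 = 156, r_2 = 68, x_3 = 372, y_3 = 452, r_3 = 28, x_4 = 56, y_4 = 96, r_4 = 32, x0_5 = 152, y0_5 = 136, x1_5 = 212, y1_5 = 264, x_6 = 320, y_6 = 424, r_6 = 36, x_7 = 164, y_7 = 436, r_7 = 44, x1_8 = 176, y1_8 = 480, x0_9 = 108, y0_9 = 72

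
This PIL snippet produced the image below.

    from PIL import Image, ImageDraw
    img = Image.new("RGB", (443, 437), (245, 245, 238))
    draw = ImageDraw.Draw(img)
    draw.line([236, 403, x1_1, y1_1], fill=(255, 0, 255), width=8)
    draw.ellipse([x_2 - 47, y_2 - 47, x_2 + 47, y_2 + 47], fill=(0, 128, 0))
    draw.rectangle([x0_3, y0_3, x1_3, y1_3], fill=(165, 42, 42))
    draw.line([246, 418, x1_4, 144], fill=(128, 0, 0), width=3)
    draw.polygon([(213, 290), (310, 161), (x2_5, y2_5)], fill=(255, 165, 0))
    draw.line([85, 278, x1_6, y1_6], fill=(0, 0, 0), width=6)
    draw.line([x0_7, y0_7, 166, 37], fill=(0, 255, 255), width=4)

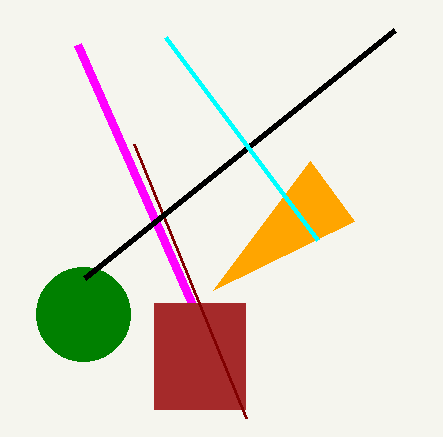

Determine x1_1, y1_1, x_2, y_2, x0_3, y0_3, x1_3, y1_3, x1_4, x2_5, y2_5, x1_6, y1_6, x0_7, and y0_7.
x1_1 = 78; y1_1 = 45; x_2 = 83; y_2 = 314; x0_3 = 154; y0_3 = 303; x1_3 = 245; y1_3 = 409; x1_4 = 134; x2_5 = 354; y2_5 = 221; x1_6 = 395; y1_6 = 30; x0_7 = 318; y0_7 = 240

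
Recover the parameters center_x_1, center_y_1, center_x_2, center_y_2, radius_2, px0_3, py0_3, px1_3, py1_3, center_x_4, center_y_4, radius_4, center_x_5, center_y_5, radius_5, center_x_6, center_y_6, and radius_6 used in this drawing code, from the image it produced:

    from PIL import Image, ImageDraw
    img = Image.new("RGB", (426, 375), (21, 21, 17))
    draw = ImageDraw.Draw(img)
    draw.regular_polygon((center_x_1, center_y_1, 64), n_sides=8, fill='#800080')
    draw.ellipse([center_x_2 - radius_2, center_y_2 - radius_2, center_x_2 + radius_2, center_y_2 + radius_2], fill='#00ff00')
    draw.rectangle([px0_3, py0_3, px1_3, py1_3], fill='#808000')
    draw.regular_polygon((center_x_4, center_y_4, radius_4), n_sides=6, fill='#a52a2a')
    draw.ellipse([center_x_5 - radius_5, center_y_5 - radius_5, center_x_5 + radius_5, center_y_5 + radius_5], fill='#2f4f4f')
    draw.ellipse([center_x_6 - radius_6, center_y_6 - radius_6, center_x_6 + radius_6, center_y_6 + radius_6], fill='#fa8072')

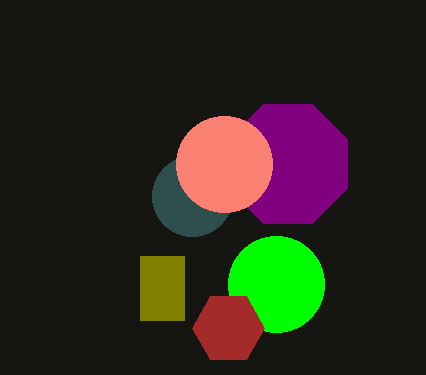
center_x_1 = 288
center_y_1 = 164
center_x_2 = 276
center_y_2 = 284
radius_2 = 48
px0_3 = 140
py0_3 = 256
px1_3 = 184
py1_3 = 320
center_x_4 = 228
center_y_4 = 328
radius_4 = 36
center_x_5 = 192
center_y_5 = 196
radius_5 = 40
center_x_6 = 224
center_y_6 = 164
radius_6 = 48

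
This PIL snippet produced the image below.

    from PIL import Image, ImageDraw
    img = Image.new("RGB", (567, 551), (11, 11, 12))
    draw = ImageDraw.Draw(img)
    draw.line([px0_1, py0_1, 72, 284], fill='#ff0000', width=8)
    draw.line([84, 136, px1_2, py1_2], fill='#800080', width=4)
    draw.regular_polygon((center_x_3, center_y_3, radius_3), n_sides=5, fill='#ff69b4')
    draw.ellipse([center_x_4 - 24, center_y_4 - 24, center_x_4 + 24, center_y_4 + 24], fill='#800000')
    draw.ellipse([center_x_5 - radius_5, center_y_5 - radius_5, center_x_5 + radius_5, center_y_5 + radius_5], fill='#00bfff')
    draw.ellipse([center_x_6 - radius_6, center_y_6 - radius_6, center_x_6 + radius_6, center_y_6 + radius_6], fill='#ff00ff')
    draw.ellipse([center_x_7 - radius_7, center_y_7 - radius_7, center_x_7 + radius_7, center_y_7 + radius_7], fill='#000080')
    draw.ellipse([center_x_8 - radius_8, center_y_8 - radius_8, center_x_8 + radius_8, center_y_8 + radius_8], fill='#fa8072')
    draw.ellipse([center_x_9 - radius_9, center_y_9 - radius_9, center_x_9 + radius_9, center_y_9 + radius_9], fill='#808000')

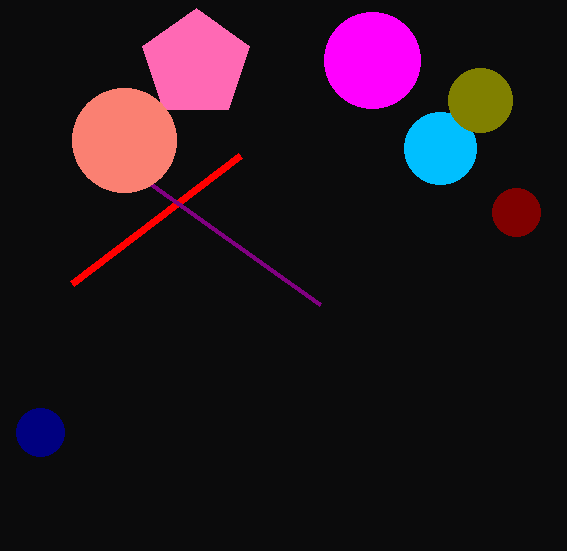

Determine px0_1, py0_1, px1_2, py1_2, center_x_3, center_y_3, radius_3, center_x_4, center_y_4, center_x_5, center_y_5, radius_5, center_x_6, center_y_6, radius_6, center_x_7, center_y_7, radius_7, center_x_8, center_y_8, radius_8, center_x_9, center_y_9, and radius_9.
px0_1 = 240, py0_1 = 156, px1_2 = 320, py1_2 = 304, center_x_3 = 196, center_y_3 = 64, radius_3 = 56, center_x_4 = 516, center_y_4 = 212, center_x_5 = 440, center_y_5 = 148, radius_5 = 36, center_x_6 = 372, center_y_6 = 60, radius_6 = 48, center_x_7 = 40, center_y_7 = 432, radius_7 = 24, center_x_8 = 124, center_y_8 = 140, radius_8 = 52, center_x_9 = 480, center_y_9 = 100, radius_9 = 32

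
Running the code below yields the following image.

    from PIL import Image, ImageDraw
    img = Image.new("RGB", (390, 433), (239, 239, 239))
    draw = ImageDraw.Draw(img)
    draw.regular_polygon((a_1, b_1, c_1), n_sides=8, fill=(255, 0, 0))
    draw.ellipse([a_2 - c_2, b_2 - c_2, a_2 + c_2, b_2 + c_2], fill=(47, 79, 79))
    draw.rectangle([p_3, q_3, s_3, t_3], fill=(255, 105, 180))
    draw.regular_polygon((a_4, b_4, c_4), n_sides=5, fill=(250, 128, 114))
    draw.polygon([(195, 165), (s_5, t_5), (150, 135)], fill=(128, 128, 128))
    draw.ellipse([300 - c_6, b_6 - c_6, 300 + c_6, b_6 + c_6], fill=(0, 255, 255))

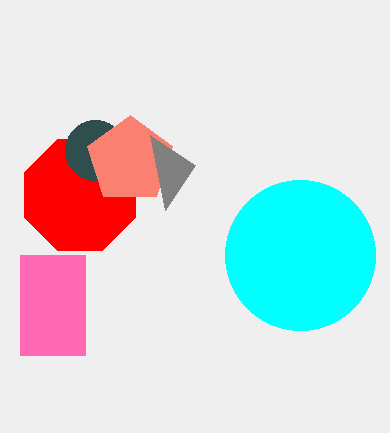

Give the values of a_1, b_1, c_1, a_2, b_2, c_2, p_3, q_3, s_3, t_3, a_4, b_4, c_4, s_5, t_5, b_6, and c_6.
a_1 = 80, b_1 = 195, c_1 = 60, a_2 = 95, b_2 = 150, c_2 = 30, p_3 = 20, q_3 = 255, s_3 = 85, t_3 = 355, a_4 = 130, b_4 = 160, c_4 = 45, s_5 = 165, t_5 = 210, b_6 = 255, c_6 = 75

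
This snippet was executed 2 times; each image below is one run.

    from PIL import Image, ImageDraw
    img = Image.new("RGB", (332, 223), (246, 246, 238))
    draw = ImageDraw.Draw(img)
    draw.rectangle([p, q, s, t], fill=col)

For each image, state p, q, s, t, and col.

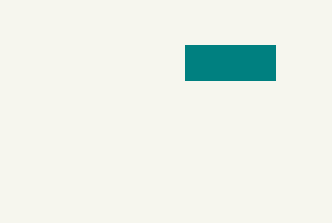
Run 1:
p = 185, q = 45, s = 275, t = 80, col = 'teal'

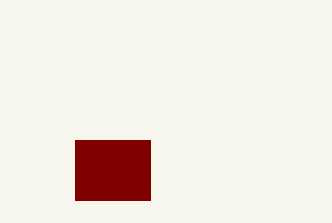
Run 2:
p = 75; q = 140; s = 150; t = 200; col = 'maroon'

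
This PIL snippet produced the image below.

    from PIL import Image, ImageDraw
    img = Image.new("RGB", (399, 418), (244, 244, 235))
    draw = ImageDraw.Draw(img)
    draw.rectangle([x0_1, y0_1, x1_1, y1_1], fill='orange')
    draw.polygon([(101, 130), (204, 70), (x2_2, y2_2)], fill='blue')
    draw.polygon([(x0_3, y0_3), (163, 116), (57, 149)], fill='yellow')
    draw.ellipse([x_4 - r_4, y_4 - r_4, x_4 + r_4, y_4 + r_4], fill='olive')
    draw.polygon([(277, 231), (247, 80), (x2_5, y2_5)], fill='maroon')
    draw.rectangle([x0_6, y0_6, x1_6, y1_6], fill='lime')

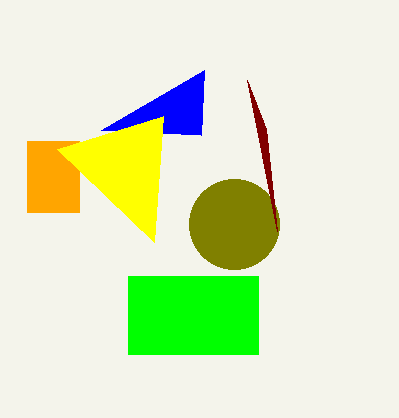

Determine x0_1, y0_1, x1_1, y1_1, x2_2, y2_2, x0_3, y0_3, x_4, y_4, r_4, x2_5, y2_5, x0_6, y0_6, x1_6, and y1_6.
x0_1 = 27, y0_1 = 141, x1_1 = 79, y1_1 = 212, x2_2 = 201, y2_2 = 135, x0_3 = 154, y0_3 = 242, x_4 = 234, y_4 = 224, r_4 = 45, x2_5 = 266, y2_5 = 129, x0_6 = 128, y0_6 = 276, x1_6 = 258, y1_6 = 354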